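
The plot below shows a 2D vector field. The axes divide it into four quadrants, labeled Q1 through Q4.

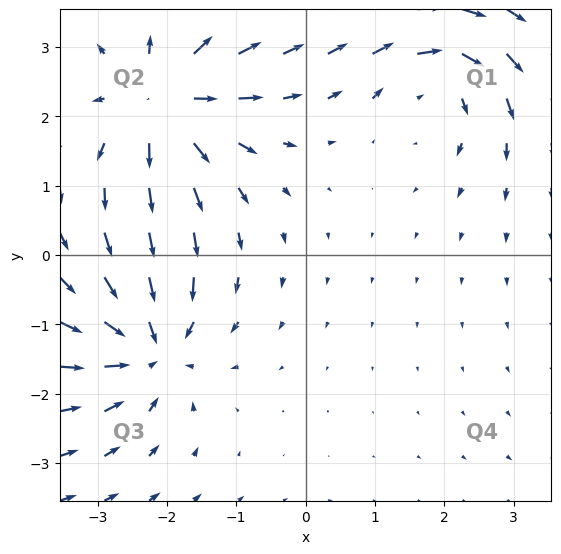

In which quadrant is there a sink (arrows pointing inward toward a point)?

Q3

The sink sits at approximately (-2.2, -1.3), which lies in quadrant Q3. The divergence there is about -4, negative as expected for a sink.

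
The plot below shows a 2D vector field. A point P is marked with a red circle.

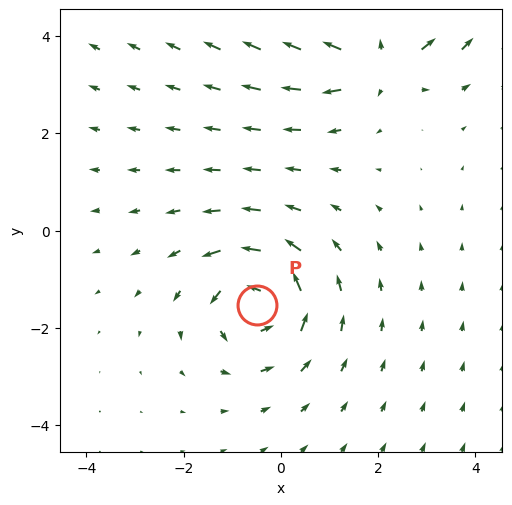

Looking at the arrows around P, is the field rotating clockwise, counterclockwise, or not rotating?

Near P at (-0.5, -1.5) the arrows circulate counterclockwise. The curl (z-component) there is about +4; positive curl means counterclockwise rotation.

counterclockwise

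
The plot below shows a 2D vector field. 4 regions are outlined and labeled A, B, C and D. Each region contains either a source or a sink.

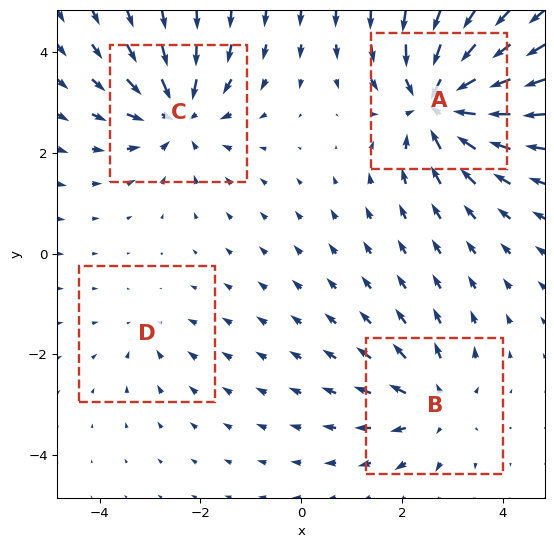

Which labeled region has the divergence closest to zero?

Divergence at each region's feature centre — A: about -7, B: about +4, C: about -5, D: about -2. Region D is closest to zero.

D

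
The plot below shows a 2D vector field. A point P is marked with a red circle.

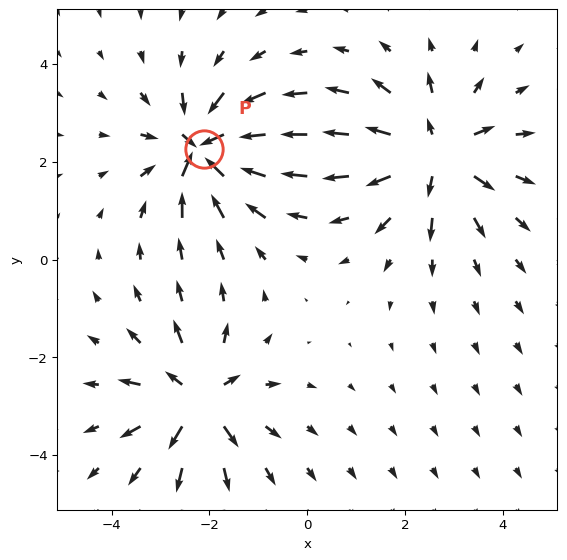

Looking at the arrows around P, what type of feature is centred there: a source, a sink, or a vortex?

At P (-2.1, 2.3) the arrows converge inward. Divergence about -6, curl ≈0 — negative divergence with near-zero curl is a sink.

sink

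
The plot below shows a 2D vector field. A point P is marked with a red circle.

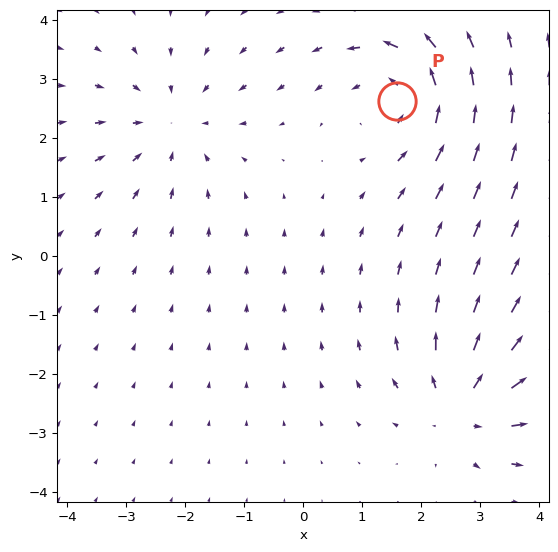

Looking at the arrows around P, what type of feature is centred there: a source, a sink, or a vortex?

At P (1.6, 2.6) the arrows circulate counterclockwise. Divergence ≈0, curl about +5 — near-zero divergence with nonzero curl is a vortex.

vortex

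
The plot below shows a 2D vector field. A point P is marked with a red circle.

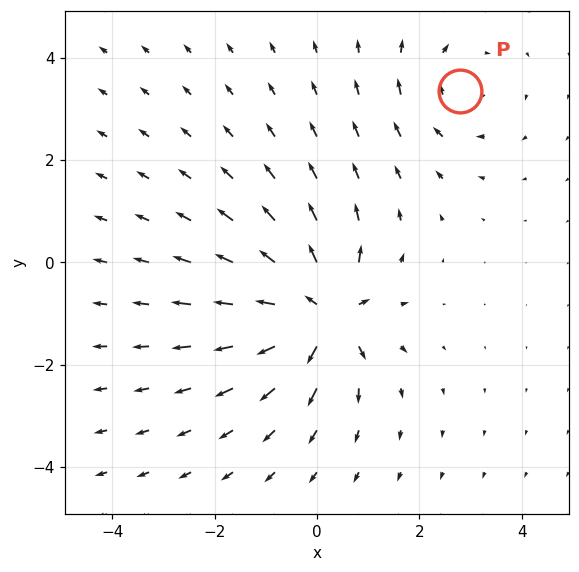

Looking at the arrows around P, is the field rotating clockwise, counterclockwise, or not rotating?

clockwise

Near P at (2.8, 3.4) the arrows circulate clockwise. The curl (z-component) there is about -2; negative curl means clockwise rotation.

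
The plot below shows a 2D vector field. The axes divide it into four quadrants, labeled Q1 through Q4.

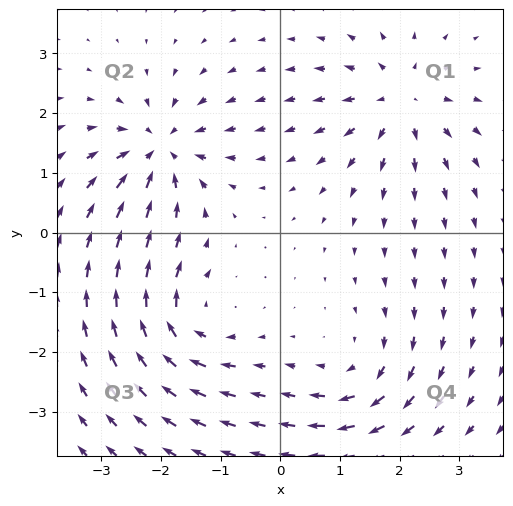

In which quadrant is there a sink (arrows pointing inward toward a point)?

Q2

The sink sits at approximately (-2.0, 1.4), which lies in quadrant Q2. The divergence there is about -5, negative as expected for a sink.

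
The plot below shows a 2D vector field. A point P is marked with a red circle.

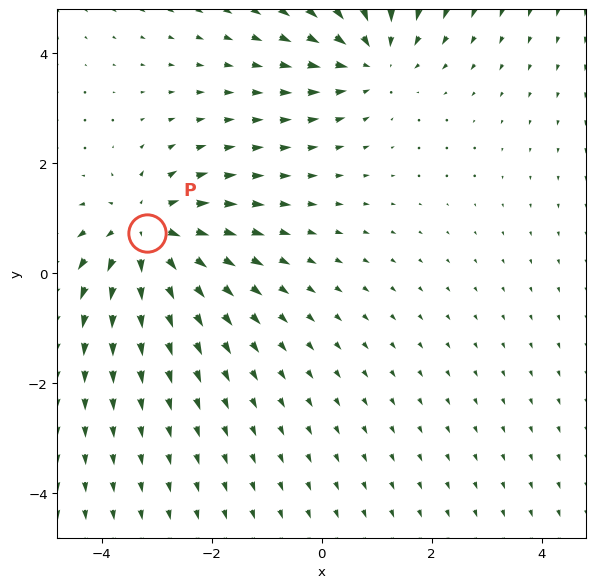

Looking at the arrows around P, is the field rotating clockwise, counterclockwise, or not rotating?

not rotating

Near P at (-3.2, 0.7) the arrows show no circulation. The curl there is ≈0.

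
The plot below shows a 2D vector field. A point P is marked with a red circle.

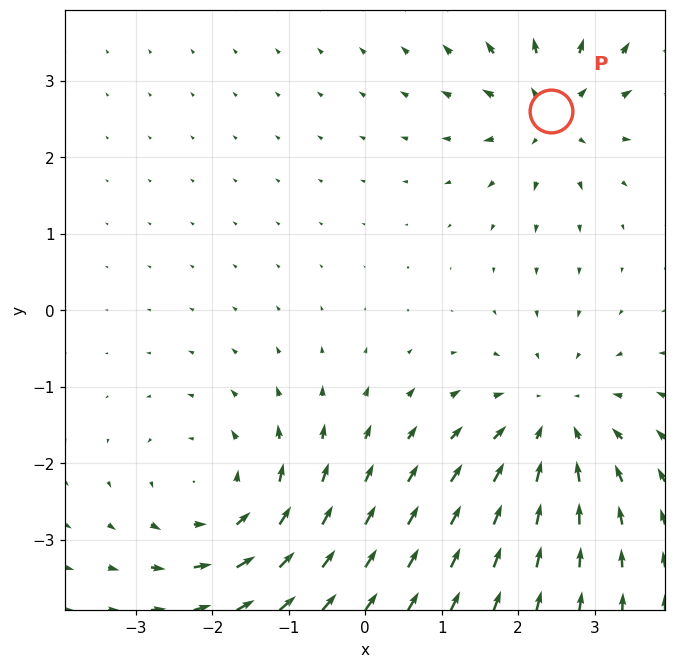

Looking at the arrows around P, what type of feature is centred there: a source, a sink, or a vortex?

At P (2.4, 2.6) the arrows spread outward. Divergence about +5, curl ≈0 — positive divergence with near-zero curl is a source.

source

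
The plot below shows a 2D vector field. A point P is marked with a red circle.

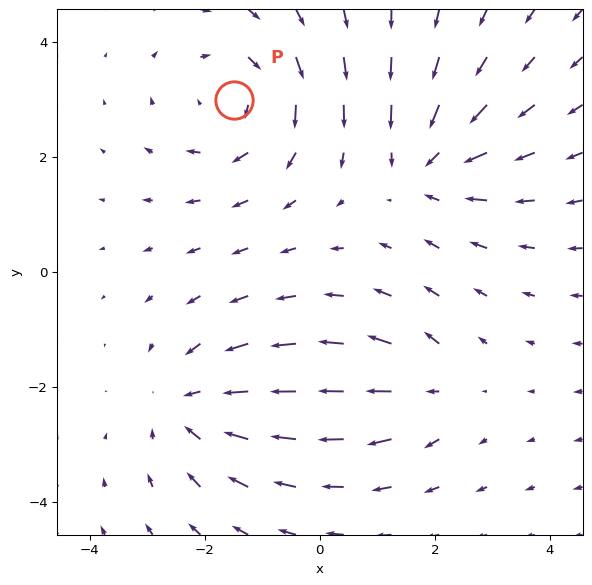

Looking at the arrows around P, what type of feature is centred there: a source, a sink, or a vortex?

vortex

At P (-1.5, 3.0) the arrows circulate clockwise. Divergence ≈0, curl about -4 — near-zero divergence with nonzero curl is a vortex.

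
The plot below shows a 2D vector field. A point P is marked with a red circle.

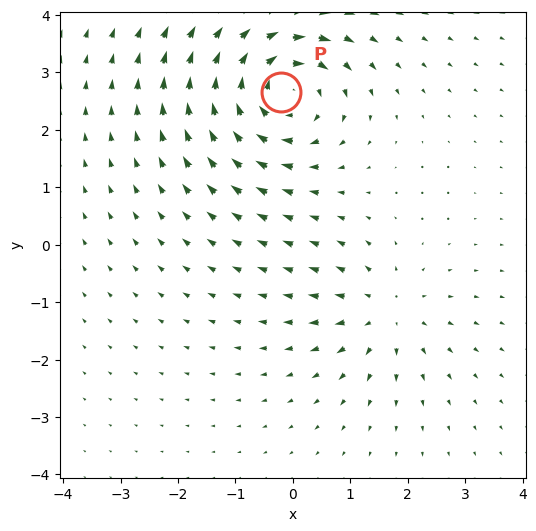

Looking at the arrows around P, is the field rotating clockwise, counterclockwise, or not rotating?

clockwise

Near P at (-0.2, 2.7) the arrows circulate clockwise. The curl (z-component) there is about -5; negative curl means clockwise rotation.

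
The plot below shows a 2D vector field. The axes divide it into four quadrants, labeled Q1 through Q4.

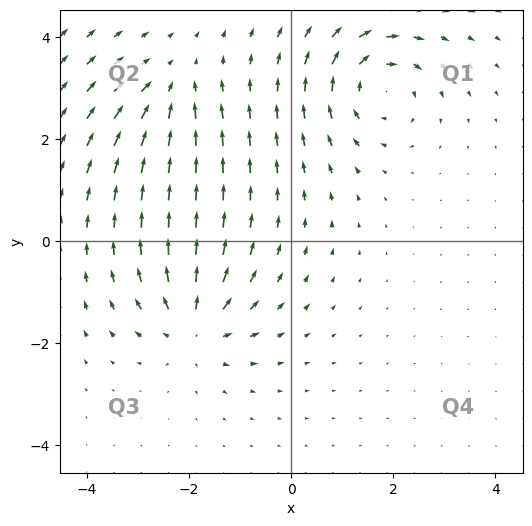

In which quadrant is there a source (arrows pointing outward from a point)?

Q3

The source sits at approximately (-1.9, -1.7), which lies in quadrant Q3. The divergence there is about +6, positive as expected for a source.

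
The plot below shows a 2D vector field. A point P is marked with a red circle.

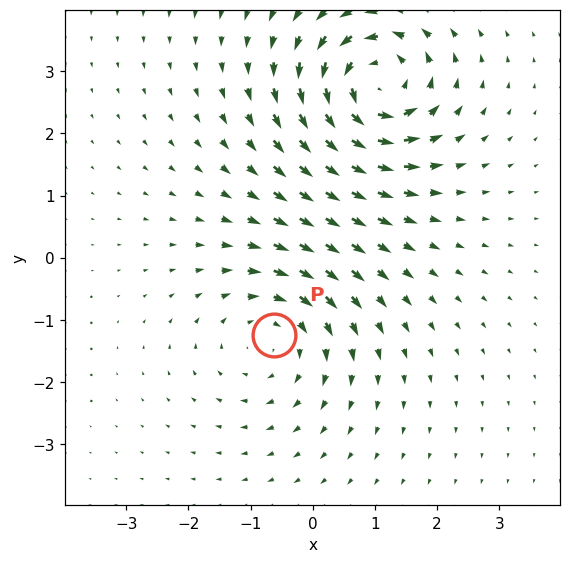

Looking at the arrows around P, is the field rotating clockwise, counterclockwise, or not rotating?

clockwise

Near P at (-0.6, -1.2) the arrows circulate clockwise. The curl (z-component) there is about -3; negative curl means clockwise rotation.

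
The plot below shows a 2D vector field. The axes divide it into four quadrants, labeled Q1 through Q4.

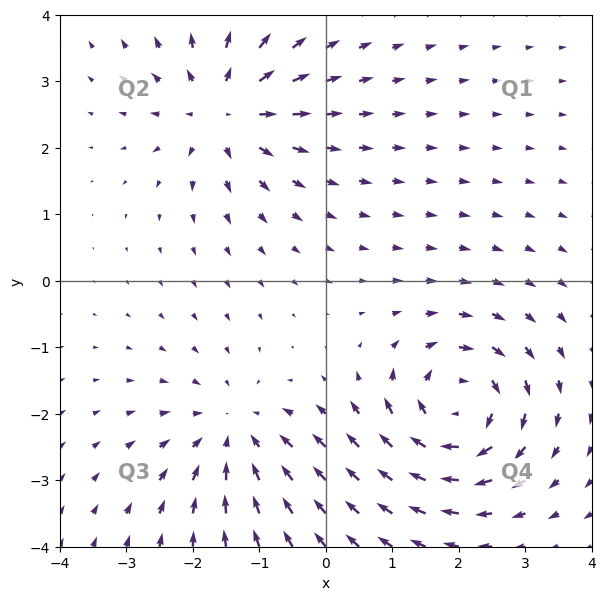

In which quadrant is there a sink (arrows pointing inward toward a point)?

Q3

The sink sits at approximately (-1.4, -2.3), which lies in quadrant Q3. The divergence there is about -3, negative as expected for a sink.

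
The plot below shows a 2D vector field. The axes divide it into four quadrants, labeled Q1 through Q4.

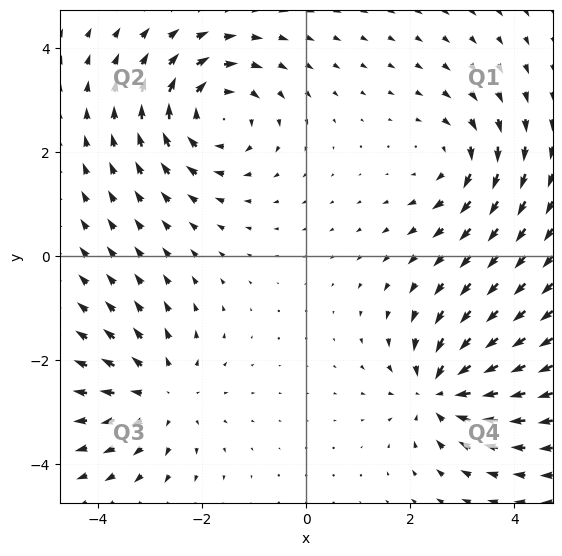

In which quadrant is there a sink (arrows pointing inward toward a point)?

Q4

The sink sits at approximately (2.6, -2.6), which lies in quadrant Q4. The divergence there is about -6, negative as expected for a sink.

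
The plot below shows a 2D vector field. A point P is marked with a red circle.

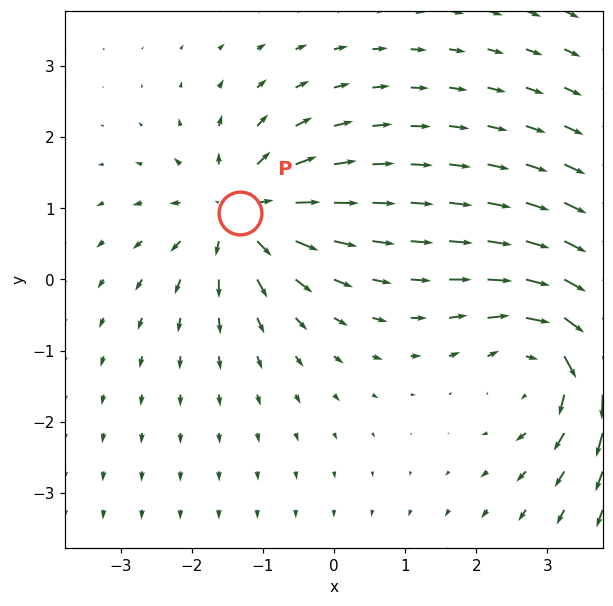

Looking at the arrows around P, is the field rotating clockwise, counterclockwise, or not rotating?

Near P at (-1.3, 0.9) the arrows show no circulation. The curl there is ≈0.

not rotating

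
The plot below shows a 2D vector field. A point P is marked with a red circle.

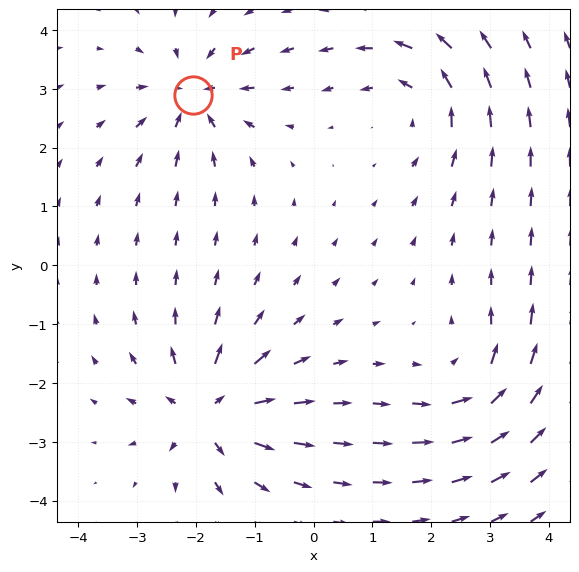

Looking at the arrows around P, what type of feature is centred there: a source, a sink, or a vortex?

sink

At P (-2.1, 2.9) the arrows converge inward. Divergence about -5, curl ≈0 — negative divergence with near-zero curl is a sink.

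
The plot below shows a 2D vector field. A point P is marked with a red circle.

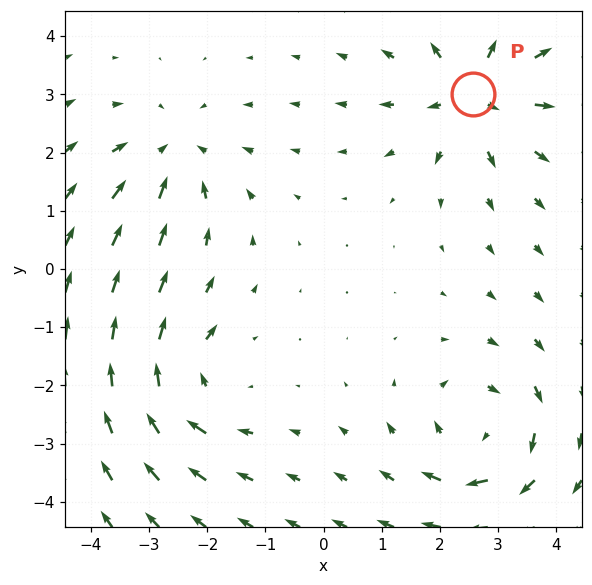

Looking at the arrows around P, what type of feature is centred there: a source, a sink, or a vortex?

source

At P (2.6, 3.0) the arrows spread outward. Divergence about +5, curl ≈0 — positive divergence with near-zero curl is a source.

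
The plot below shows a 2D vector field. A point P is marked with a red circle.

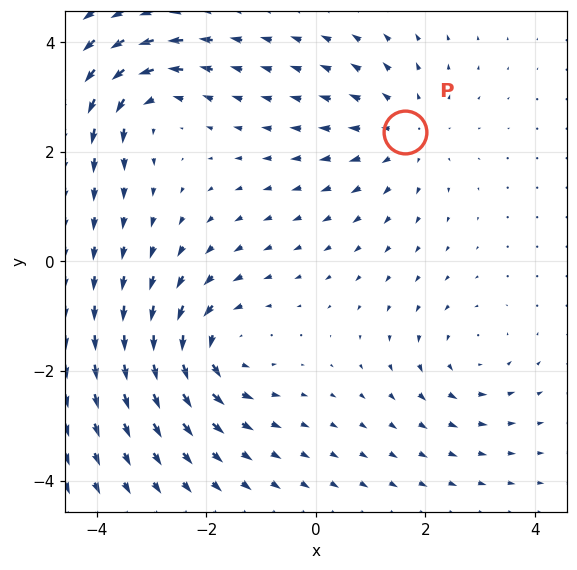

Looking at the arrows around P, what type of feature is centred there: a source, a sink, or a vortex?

At P (1.6, 2.4) the arrows spread outward. Divergence about +3, curl ≈0 — positive divergence with near-zero curl is a source.

source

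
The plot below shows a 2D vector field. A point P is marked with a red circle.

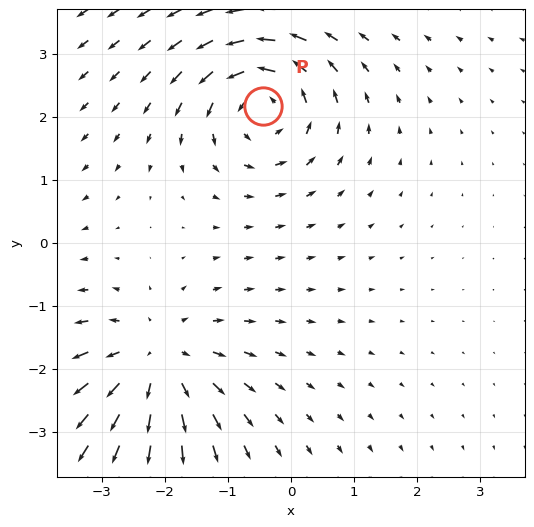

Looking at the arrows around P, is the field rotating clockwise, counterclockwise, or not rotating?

Near P at (-0.4, 2.2) the arrows circulate counterclockwise. The curl (z-component) there is about +4; positive curl means counterclockwise rotation.

counterclockwise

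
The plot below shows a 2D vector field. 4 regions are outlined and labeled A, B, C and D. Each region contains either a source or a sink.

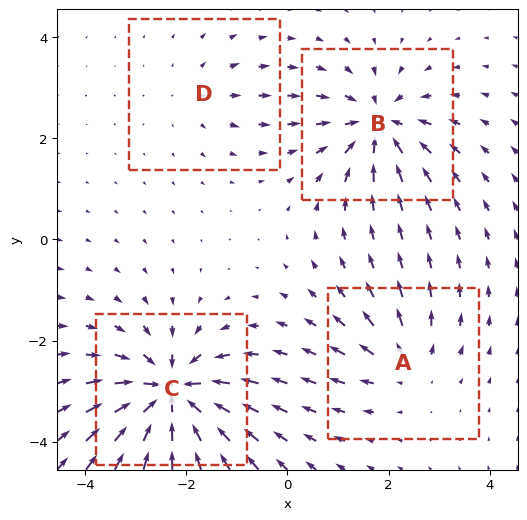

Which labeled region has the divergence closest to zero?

D

Divergence at each region's feature centre — A: about +4, B: about -6, C: about -8, D: about +2. Region D is closest to zero.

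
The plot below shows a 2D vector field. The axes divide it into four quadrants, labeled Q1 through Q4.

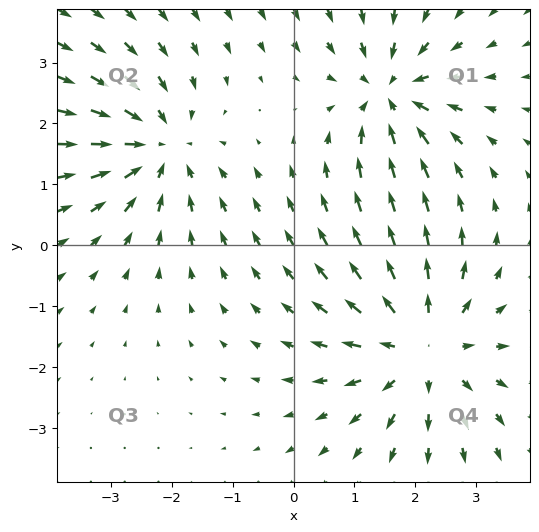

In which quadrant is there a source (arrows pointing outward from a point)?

The source sits at approximately (2.1, -1.7), which lies in quadrant Q4. The divergence there is about +3, positive as expected for a source.

Q4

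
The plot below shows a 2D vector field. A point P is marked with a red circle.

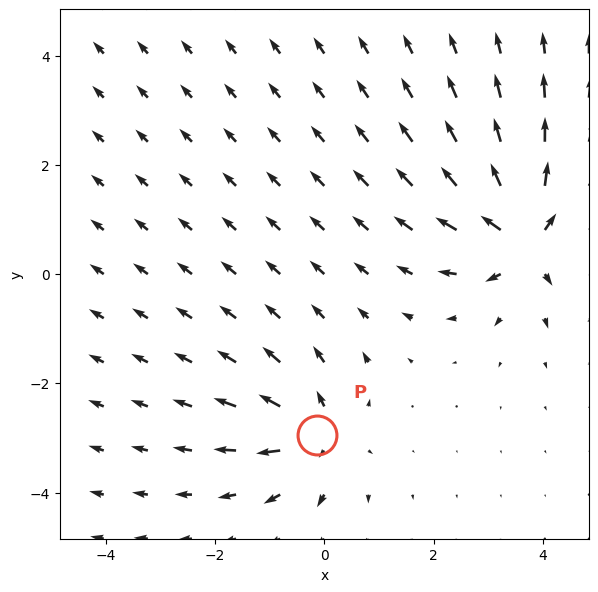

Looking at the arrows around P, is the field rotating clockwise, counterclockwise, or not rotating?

Near P at (-0.1, -2.9) the arrows show no circulation. The curl there is ≈0.

not rotating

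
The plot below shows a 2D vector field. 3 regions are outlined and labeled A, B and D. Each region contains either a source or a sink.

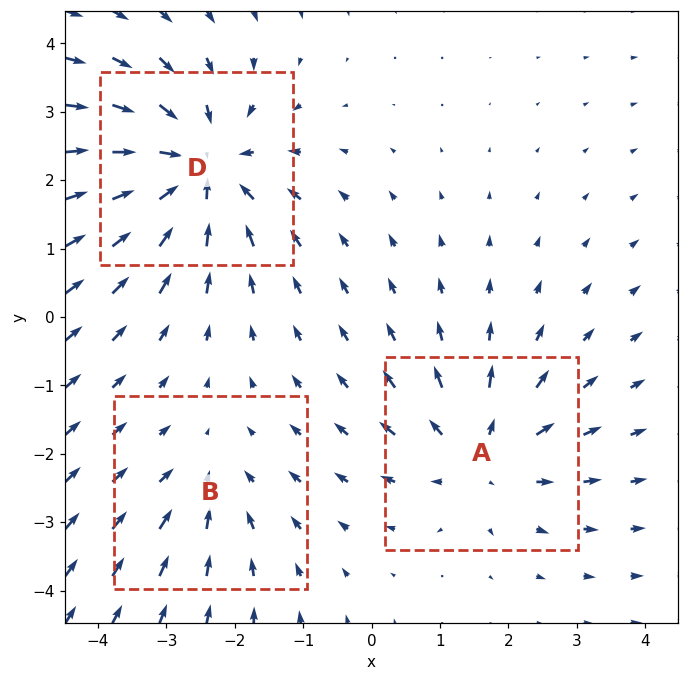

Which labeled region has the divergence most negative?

D

Divergence at each region's feature centre — A: about +3, B: about -2, D: about -5. Region D is most negative.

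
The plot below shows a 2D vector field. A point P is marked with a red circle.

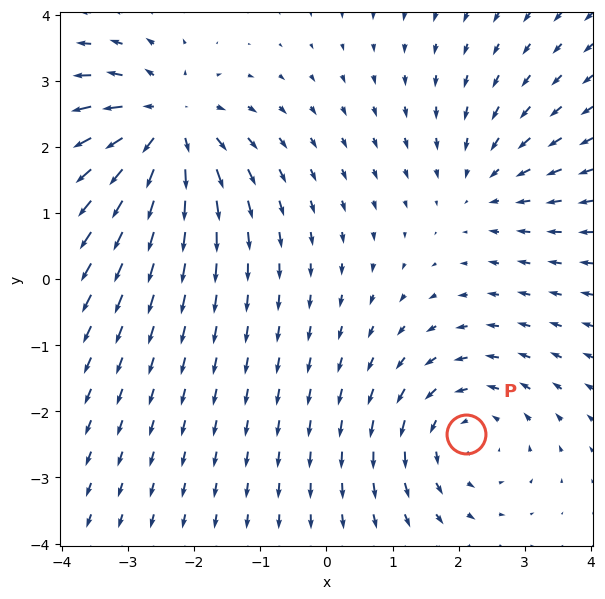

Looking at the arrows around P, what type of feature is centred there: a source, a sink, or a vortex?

vortex

At P (2.1, -2.3) the arrows circulate counterclockwise. Divergence ≈0, curl about +3 — near-zero divergence with nonzero curl is a vortex.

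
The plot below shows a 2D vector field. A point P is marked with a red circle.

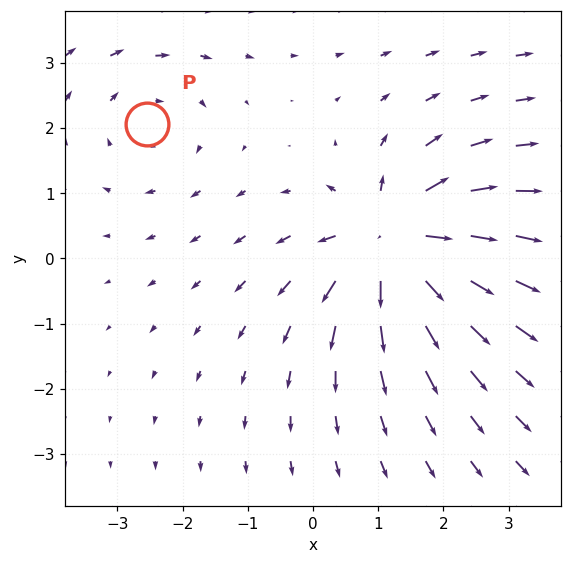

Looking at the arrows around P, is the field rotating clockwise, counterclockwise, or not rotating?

Near P at (-2.6, 2.1) the arrows circulate clockwise. The curl (z-component) there is about -2; negative curl means clockwise rotation.

clockwise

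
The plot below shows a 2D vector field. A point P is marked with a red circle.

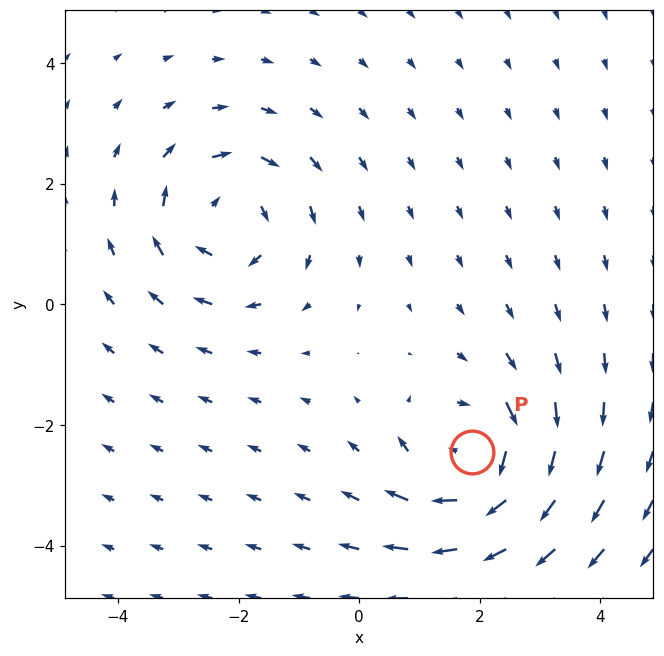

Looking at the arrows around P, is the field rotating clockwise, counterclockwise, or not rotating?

clockwise

Near P at (1.9, -2.4) the arrows circulate clockwise. The curl (z-component) there is about -5; negative curl means clockwise rotation.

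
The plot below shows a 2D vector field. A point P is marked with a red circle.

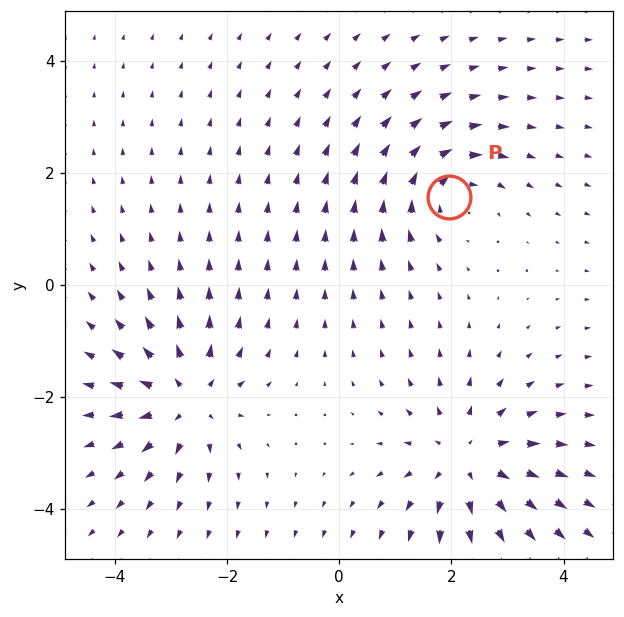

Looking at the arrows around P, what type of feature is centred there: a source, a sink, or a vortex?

At P (2.0, 1.6) the arrows circulate clockwise. Divergence ≈0, curl about -4 — near-zero divergence with nonzero curl is a vortex.

vortex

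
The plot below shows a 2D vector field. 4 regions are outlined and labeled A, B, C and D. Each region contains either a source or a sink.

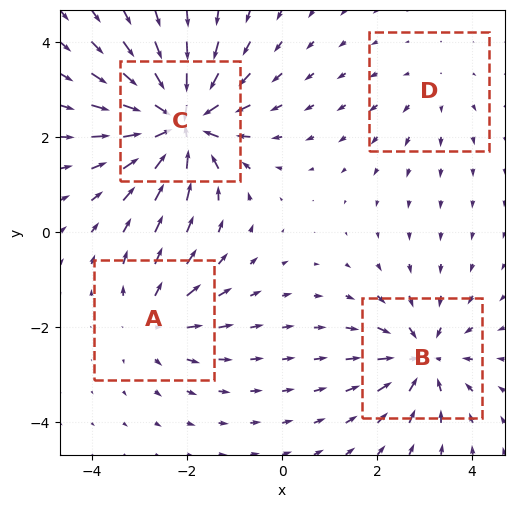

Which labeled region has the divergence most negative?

Divergence at each region's feature centre — A: about +4, B: about -5, C: about -8, D: about +2. Region C is most negative.

C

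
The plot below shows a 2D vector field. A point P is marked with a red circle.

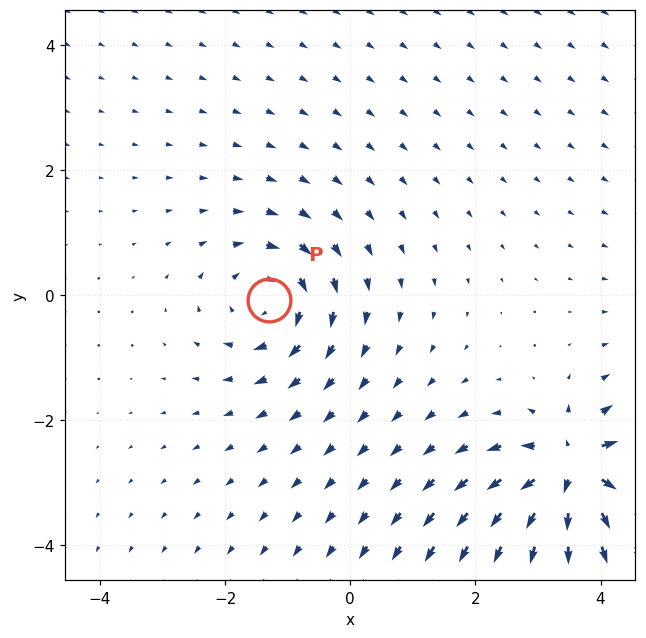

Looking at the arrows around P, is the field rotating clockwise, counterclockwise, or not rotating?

Near P at (-1.3, -0.1) the arrows circulate clockwise. The curl (z-component) there is about -4; negative curl means clockwise rotation.

clockwise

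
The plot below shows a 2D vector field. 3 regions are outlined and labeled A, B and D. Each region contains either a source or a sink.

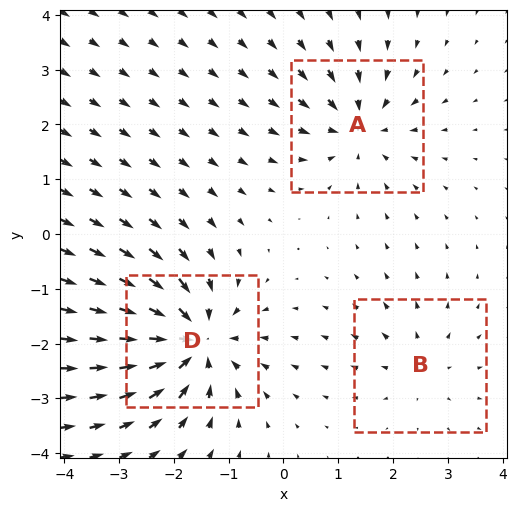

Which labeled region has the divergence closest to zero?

B

Divergence at each region's feature centre — A: about -4, B: about +2, D: about -6. Region B is closest to zero.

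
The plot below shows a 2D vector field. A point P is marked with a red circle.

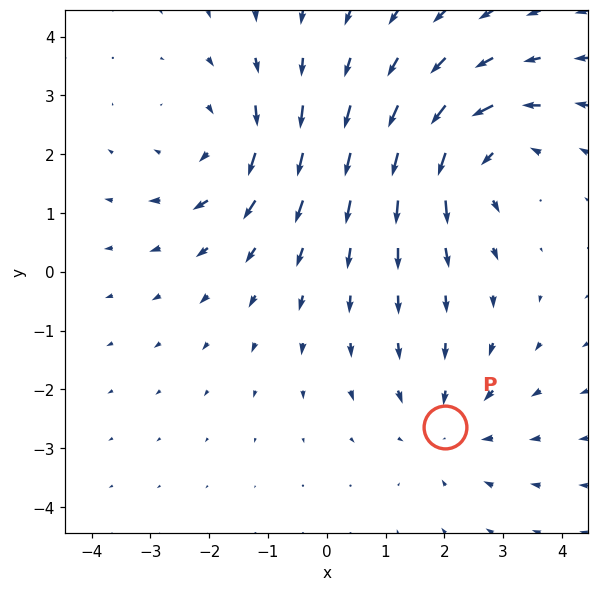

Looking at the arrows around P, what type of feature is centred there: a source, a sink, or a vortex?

At P (2.0, -2.6) the arrows converge inward. Divergence about -3, curl ≈0 — negative divergence with near-zero curl is a sink.

sink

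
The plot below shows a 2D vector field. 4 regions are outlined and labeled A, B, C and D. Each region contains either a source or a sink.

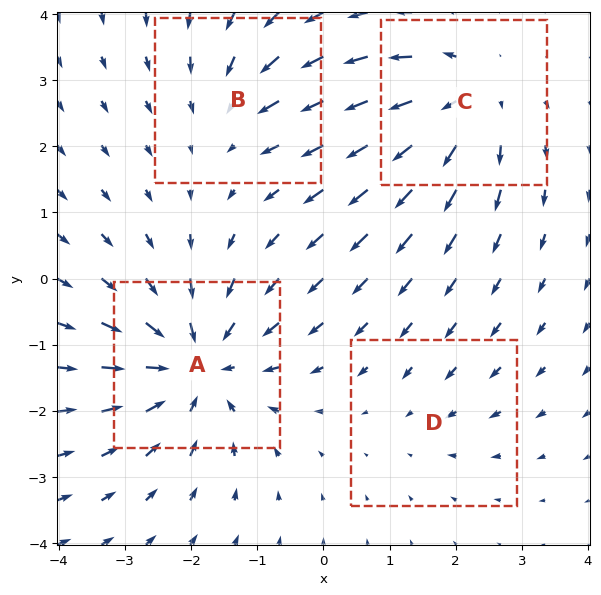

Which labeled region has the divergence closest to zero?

Divergence at each region's feature centre — A: about -6, B: about -3, C: about +5, D: about -2. Region D is closest to zero.

D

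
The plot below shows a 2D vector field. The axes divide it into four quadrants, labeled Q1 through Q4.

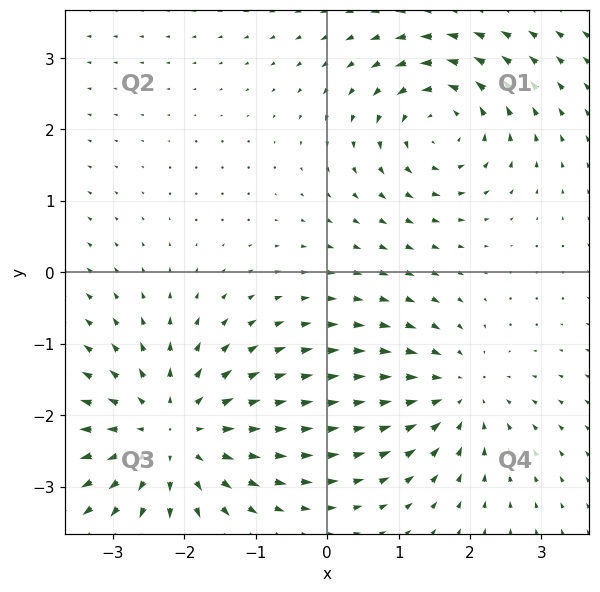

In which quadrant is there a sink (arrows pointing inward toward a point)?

The sink sits at approximately (1.8, -1.7), which lies in quadrant Q4. The divergence there is about -3, negative as expected for a sink.

Q4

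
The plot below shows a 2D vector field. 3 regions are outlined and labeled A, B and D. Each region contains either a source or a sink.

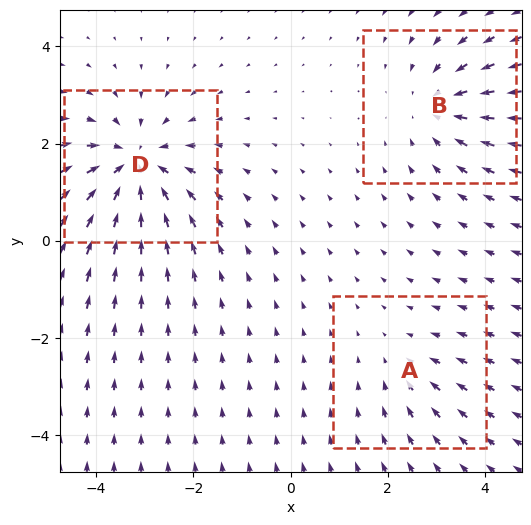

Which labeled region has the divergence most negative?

Divergence at each region's feature centre — A: about -2, B: about -3, D: about -5. Region D is most negative.

D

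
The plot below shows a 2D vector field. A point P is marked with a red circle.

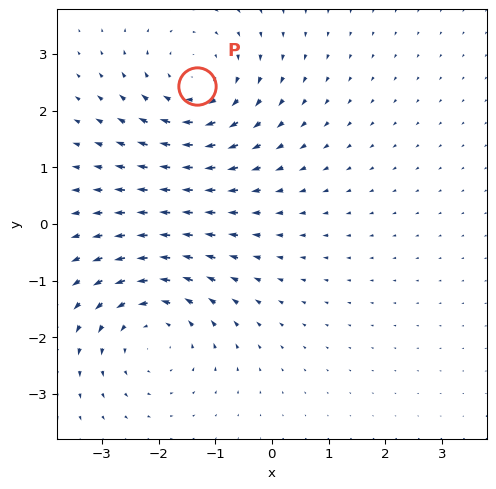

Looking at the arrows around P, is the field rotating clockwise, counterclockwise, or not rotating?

clockwise

Near P at (-1.3, 2.4) the arrows circulate clockwise. The curl (z-component) there is about -4; negative curl means clockwise rotation.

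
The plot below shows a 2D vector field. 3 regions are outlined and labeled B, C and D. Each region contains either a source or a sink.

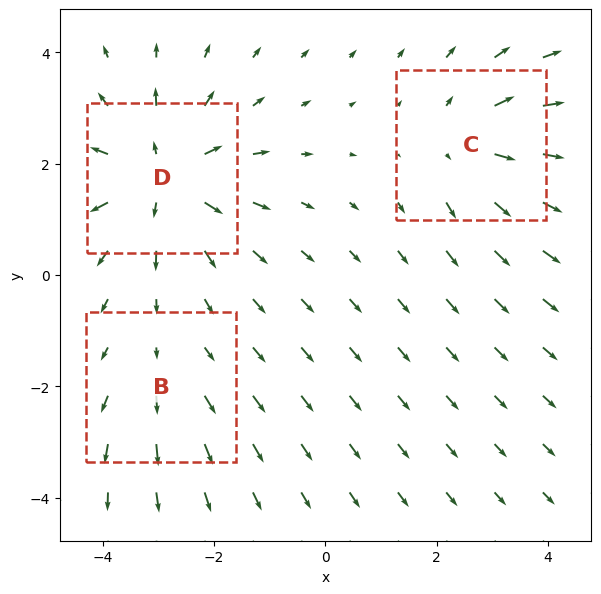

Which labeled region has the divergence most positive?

D

Divergence at each region's feature centre — B: about +2, C: about +3, D: about +5. Region D is most positive.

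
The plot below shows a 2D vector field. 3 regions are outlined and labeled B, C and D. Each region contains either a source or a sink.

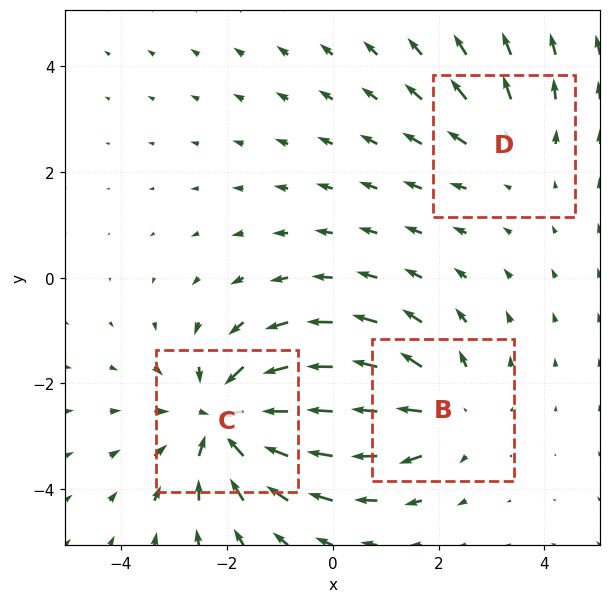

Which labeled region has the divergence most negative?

C

Divergence at each region's feature centre — B: about +3, C: about -4, D: about +2. Region C is most negative.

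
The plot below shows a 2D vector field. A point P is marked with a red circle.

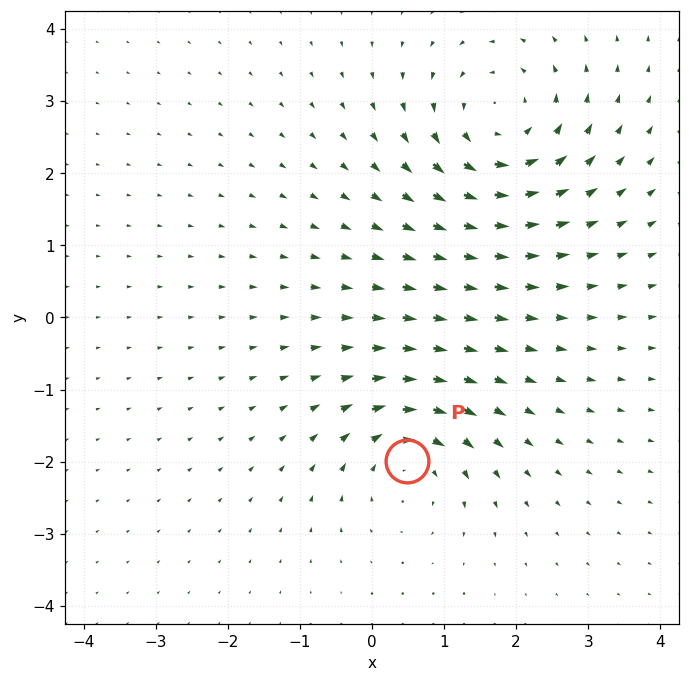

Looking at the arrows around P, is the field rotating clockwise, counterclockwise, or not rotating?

clockwise

Near P at (0.5, -2.0) the arrows circulate clockwise. The curl (z-component) there is about -5; negative curl means clockwise rotation.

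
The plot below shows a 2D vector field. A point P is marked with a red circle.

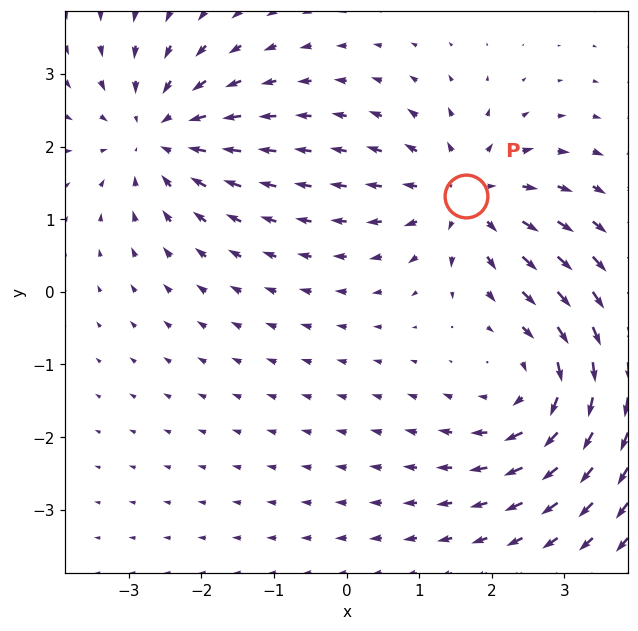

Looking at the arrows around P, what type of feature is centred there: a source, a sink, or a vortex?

source

At P (1.6, 1.3) the arrows spread outward. Divergence about +5, curl ≈0 — positive divergence with near-zero curl is a source.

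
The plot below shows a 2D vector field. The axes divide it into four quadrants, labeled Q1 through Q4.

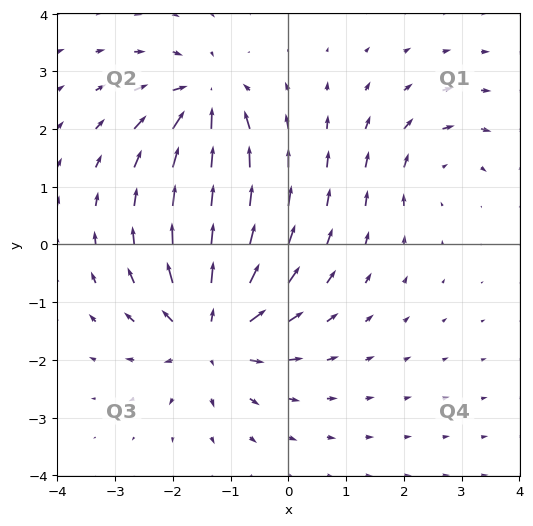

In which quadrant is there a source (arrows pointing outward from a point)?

Q3

The source sits at approximately (-1.3, -1.5), which lies in quadrant Q3. The divergence there is about +5, positive as expected for a source.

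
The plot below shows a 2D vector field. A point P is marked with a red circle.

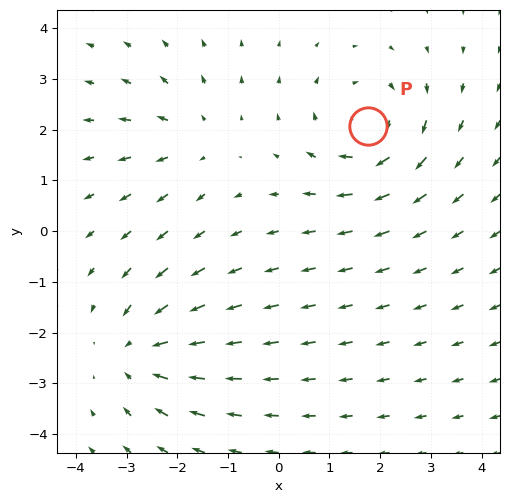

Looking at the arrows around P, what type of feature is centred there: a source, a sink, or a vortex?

vortex

At P (1.8, 2.1) the arrows circulate clockwise. Divergence ≈0, curl about -4 — near-zero divergence with nonzero curl is a vortex.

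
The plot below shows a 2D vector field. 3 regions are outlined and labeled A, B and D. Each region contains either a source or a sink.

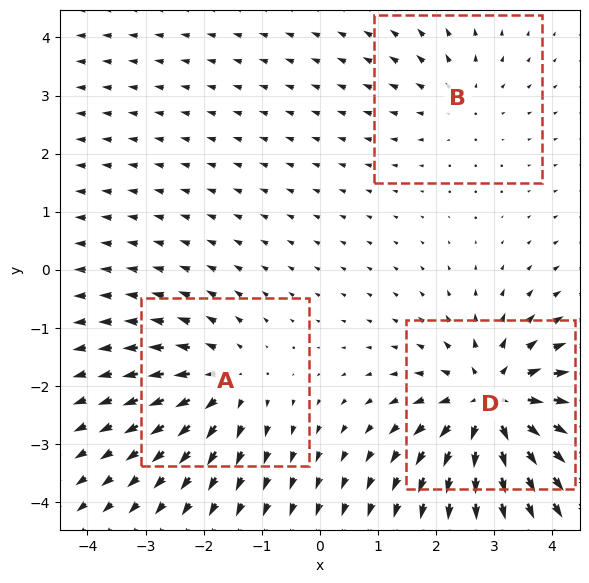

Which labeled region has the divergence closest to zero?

B

Divergence at each region's feature centre — A: about +3, B: about +2, D: about +6. Region B is closest to zero.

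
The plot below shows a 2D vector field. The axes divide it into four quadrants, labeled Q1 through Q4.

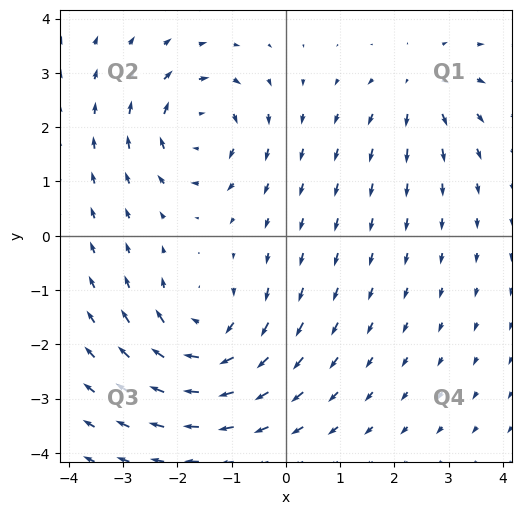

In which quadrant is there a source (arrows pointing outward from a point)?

Q1

The source sits at approximately (2.5, 2.8), which lies in quadrant Q1. The divergence there is about +3, positive as expected for a source.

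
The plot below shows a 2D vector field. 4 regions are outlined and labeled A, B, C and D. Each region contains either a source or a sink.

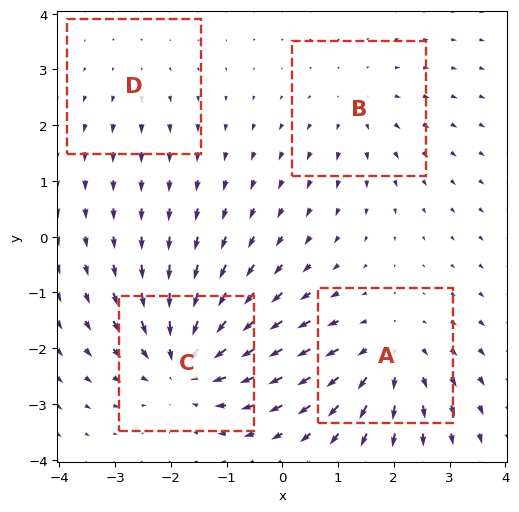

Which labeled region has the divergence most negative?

Divergence at each region's feature centre — A: about +4, B: about +3, C: about -6, D: about +2. Region C is most negative.

C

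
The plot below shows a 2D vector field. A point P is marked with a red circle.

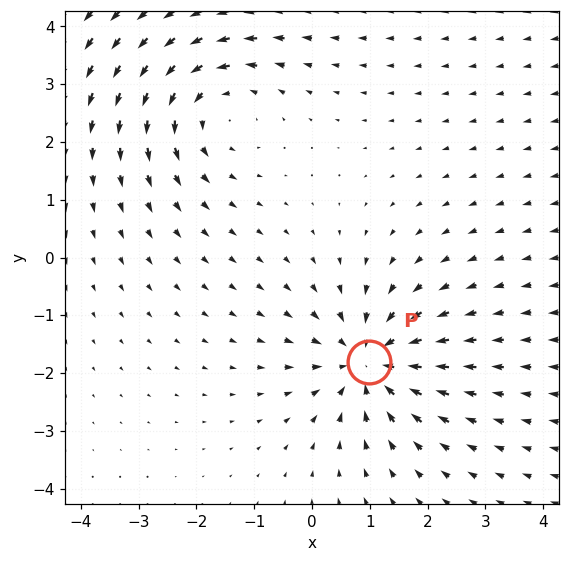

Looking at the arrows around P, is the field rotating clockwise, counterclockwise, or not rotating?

not rotating

Near P at (1.0, -1.8) the arrows show no circulation. The curl there is ≈0.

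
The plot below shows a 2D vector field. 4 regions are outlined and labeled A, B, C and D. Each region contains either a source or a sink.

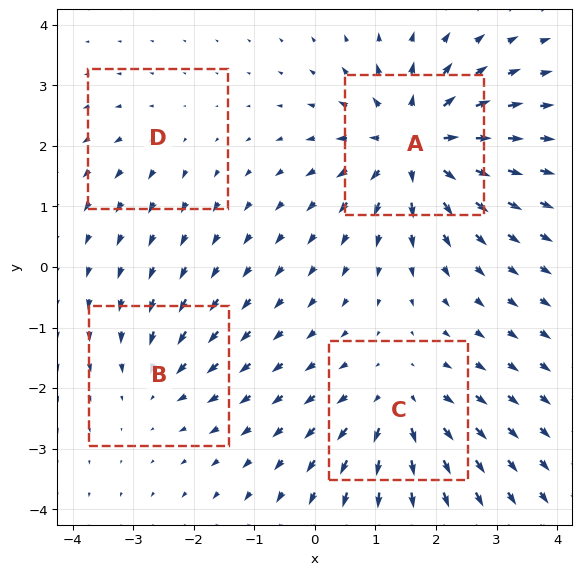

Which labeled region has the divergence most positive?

A

Divergence at each region's feature centre — A: about +8, B: about -4, C: about +5, D: about +2. Region A is most positive.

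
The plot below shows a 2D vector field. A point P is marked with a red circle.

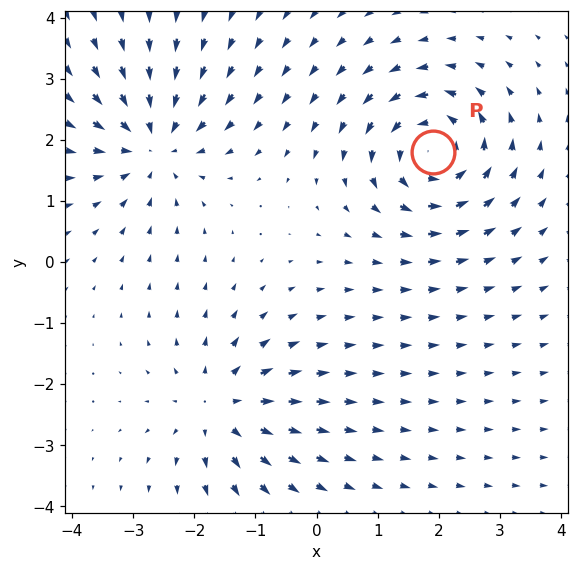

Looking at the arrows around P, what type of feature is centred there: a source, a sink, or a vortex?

At P (1.9, 1.8) the arrows circulate counterclockwise. Divergence ≈0, curl about +6 — near-zero divergence with nonzero curl is a vortex.

vortex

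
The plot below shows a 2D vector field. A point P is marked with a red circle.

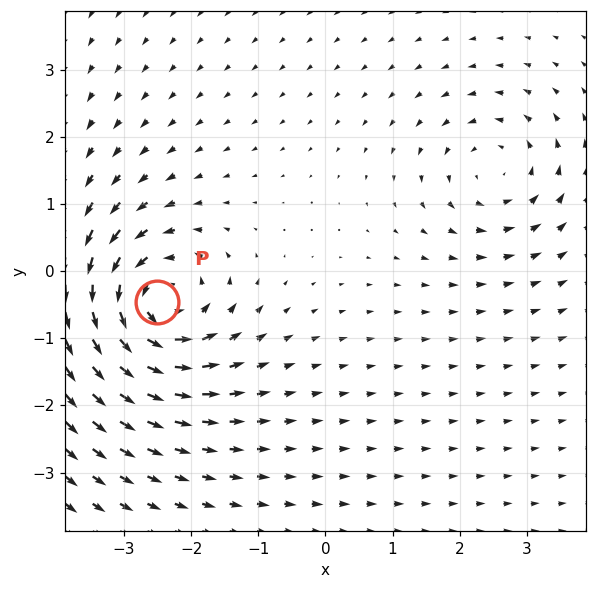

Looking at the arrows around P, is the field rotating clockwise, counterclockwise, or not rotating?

Near P at (-2.5, -0.5) the arrows circulate counterclockwise. The curl (z-component) there is about +6; positive curl means counterclockwise rotation.

counterclockwise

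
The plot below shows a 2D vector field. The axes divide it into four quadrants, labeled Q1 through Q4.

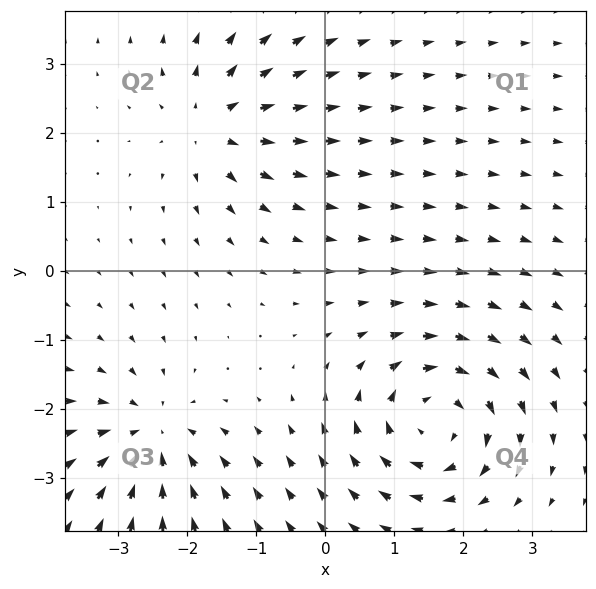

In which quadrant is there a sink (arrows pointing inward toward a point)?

The sink sits at approximately (-2.5, -2.4), which lies in quadrant Q3. The divergence there is about -4, negative as expected for a sink.

Q3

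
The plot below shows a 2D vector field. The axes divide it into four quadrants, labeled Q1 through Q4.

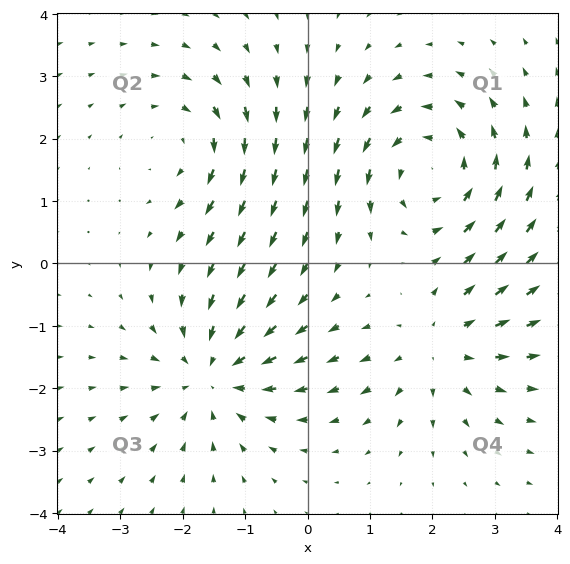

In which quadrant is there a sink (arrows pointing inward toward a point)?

The sink sits at approximately (-1.5, -1.8), which lies in quadrant Q3. The divergence there is about -4, negative as expected for a sink.

Q3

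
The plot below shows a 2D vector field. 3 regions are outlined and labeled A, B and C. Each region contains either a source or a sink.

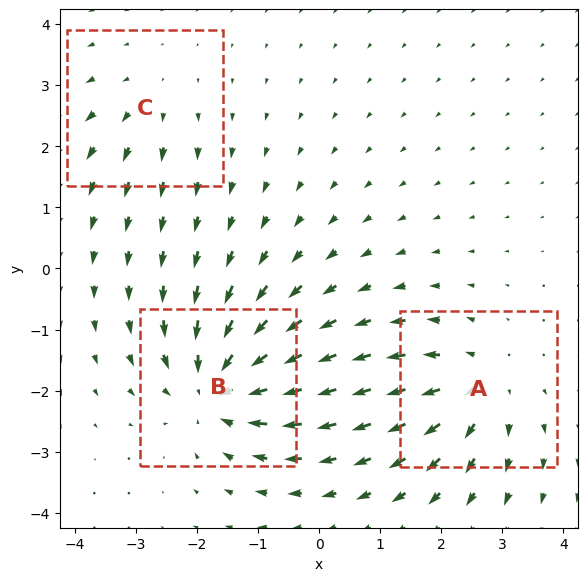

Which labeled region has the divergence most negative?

B

Divergence at each region's feature centre — A: about +4, B: about -5, C: about +2. Region B is most negative.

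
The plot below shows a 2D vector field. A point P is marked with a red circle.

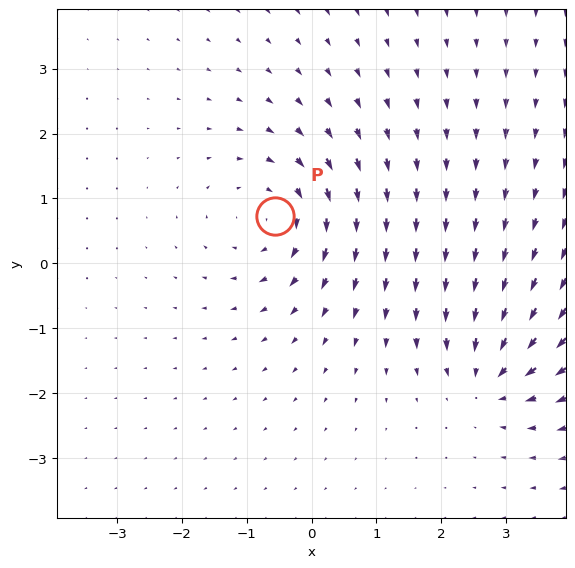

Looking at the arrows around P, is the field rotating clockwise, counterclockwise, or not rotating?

Near P at (-0.6, 0.7) the arrows circulate clockwise. The curl (z-component) there is about -4; negative curl means clockwise rotation.

clockwise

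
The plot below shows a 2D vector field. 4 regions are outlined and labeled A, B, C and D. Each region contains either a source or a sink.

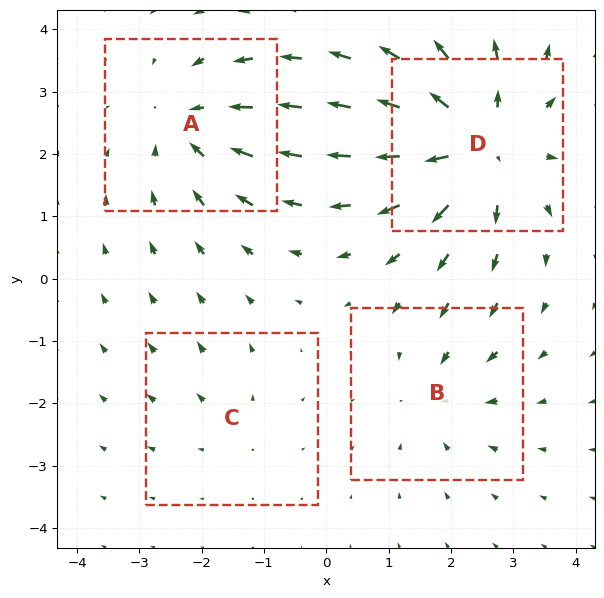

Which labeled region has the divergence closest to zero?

Divergence at each region's feature centre — A: about -4, B: about -3, C: about +2, D: about +6. Region C is closest to zero.

C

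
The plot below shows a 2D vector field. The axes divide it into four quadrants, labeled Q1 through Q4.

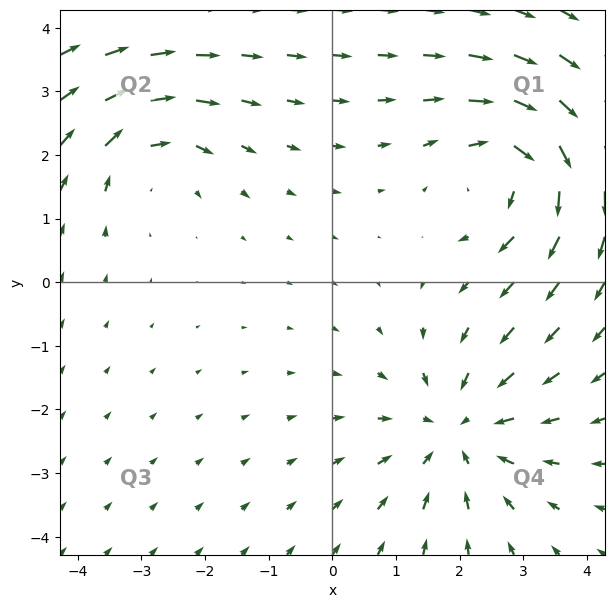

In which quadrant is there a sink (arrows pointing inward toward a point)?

The sink sits at approximately (2.0, -2.4), which lies in quadrant Q4. The divergence there is about -4, negative as expected for a sink.

Q4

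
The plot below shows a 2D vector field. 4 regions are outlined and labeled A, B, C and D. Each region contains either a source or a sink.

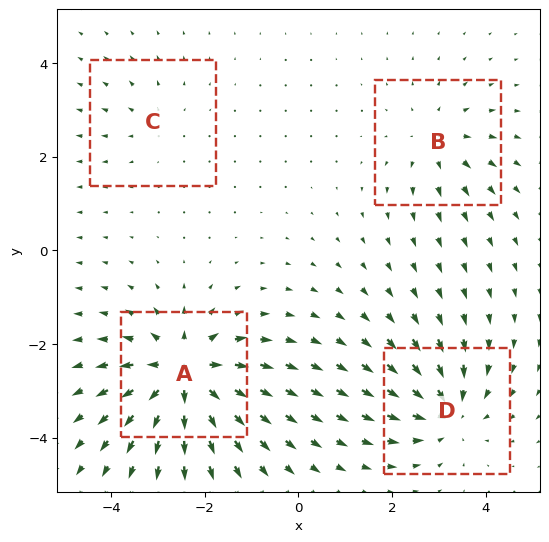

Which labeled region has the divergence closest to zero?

Divergence at each region's feature centre — A: about +8, B: about +4, C: about +2, D: about -5. Region C is closest to zero.

C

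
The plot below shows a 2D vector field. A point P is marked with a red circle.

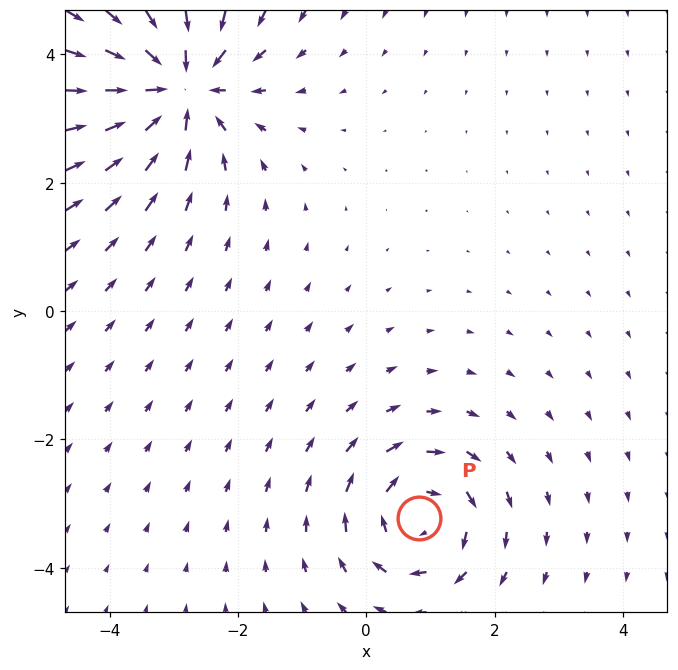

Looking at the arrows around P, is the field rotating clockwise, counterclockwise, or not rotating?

Near P at (0.8, -3.2) the arrows circulate clockwise. The curl (z-component) there is about -4; negative curl means clockwise rotation.

clockwise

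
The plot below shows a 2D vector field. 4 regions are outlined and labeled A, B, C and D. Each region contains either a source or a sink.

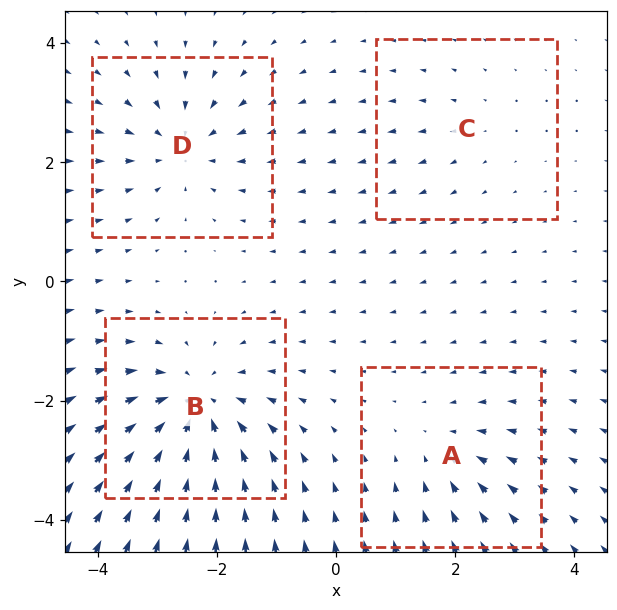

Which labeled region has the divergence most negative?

Divergence at each region's feature centre — A: about -3, B: about -7, C: about +2, D: about -5. Region B is most negative.

B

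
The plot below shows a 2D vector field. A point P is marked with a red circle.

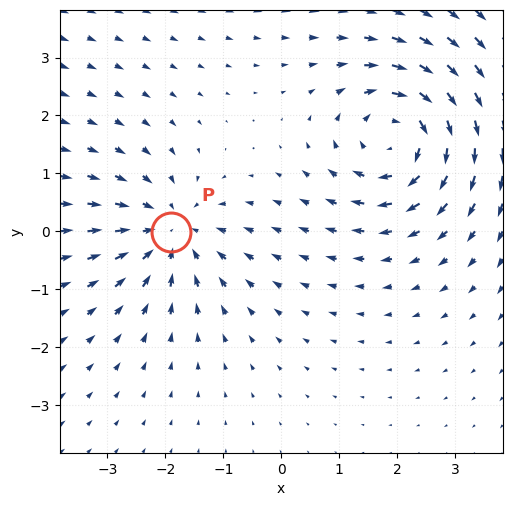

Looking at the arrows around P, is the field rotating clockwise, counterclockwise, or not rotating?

not rotating

Near P at (-1.9, -0.0) the arrows show no circulation. The curl there is ≈0.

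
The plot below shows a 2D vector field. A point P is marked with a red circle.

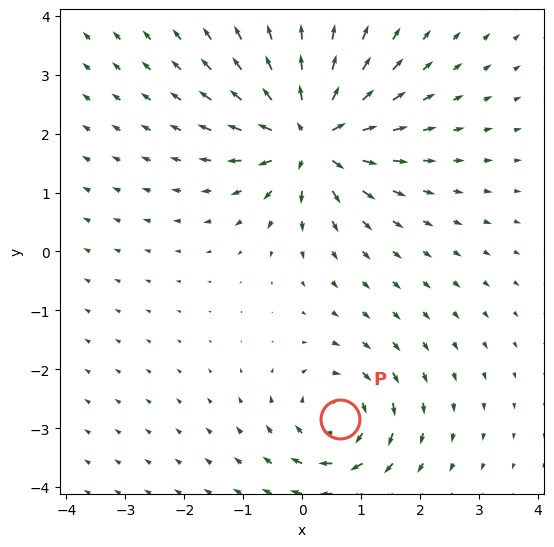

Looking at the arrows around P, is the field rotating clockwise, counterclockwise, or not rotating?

clockwise

Near P at (0.6, -2.8) the arrows circulate clockwise. The curl (z-component) there is about -4; negative curl means clockwise rotation.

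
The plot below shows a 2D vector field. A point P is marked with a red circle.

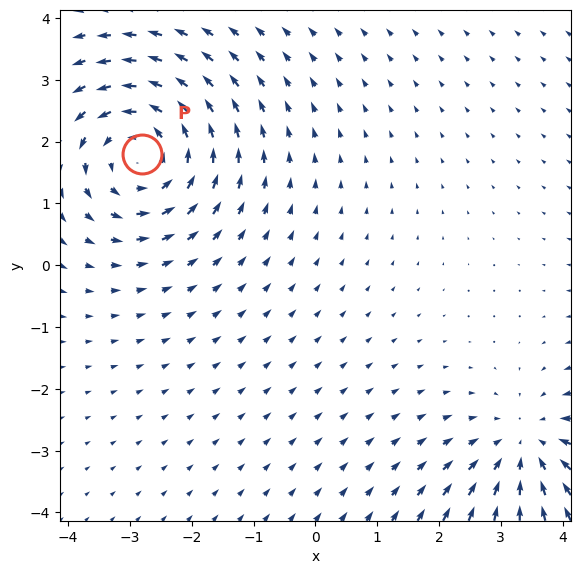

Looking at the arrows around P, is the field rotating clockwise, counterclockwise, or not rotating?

counterclockwise

Near P at (-2.8, 1.8) the arrows circulate counterclockwise. The curl (z-component) there is about +4; positive curl means counterclockwise rotation.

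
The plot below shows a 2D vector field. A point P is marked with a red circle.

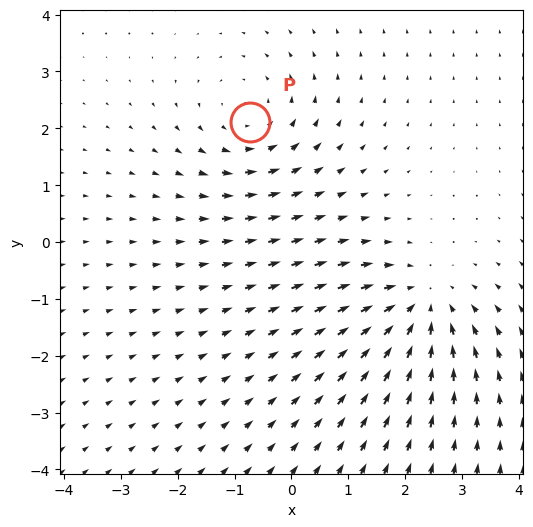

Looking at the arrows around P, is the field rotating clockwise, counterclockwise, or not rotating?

Near P at (-0.7, 2.1) the arrows circulate counterclockwise. The curl (z-component) there is about +4; positive curl means counterclockwise rotation.

counterclockwise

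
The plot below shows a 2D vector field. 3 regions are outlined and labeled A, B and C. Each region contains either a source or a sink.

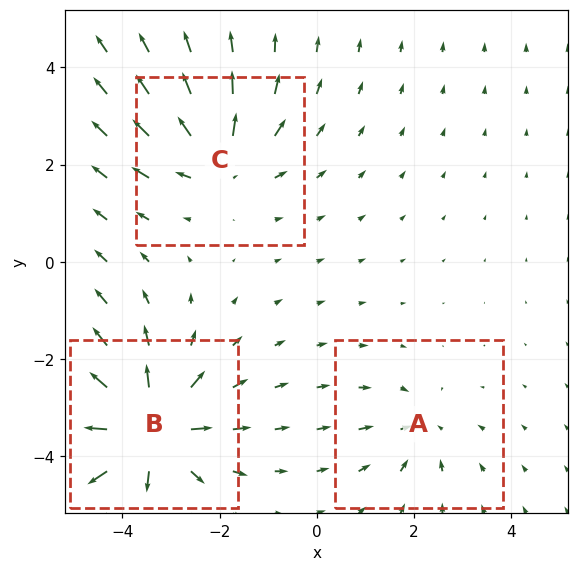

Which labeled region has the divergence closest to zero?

Divergence at each region's feature centre — A: about -2, B: about +6, C: about +4. Region A is closest to zero.

A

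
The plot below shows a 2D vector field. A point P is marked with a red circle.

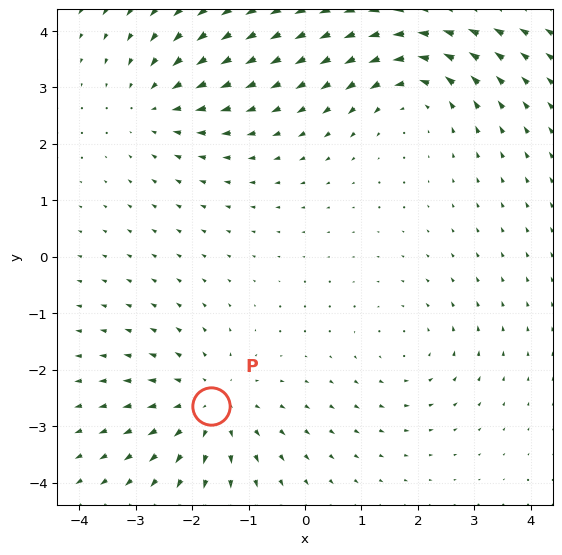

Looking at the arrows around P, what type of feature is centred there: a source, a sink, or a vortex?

source

At P (-1.7, -2.6) the arrows spread outward. Divergence about +4, curl ≈0 — positive divergence with near-zero curl is a source.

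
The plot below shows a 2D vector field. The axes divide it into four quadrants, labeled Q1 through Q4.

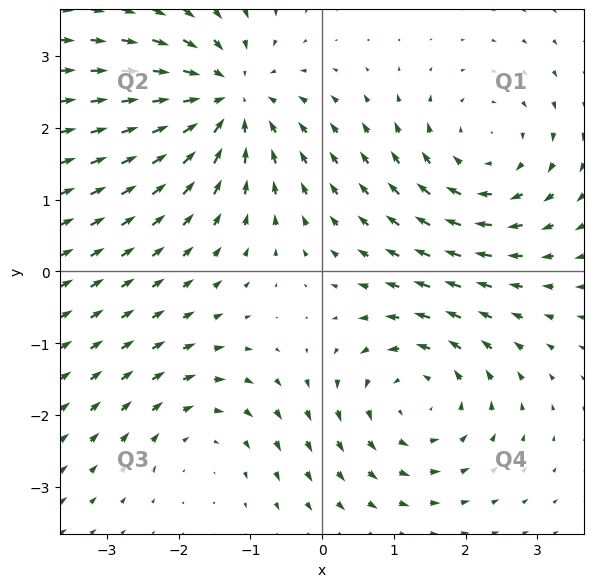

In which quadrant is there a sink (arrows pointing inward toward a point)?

Q2

The sink sits at approximately (-1.3, 2.4), which lies in quadrant Q2. The divergence there is about -5, negative as expected for a sink.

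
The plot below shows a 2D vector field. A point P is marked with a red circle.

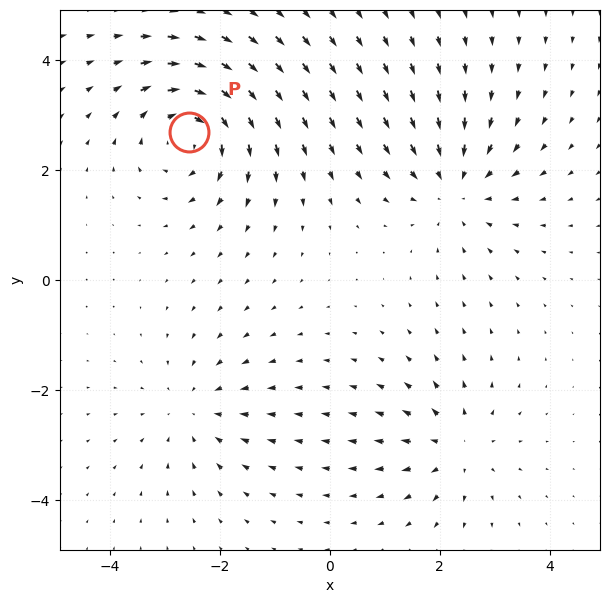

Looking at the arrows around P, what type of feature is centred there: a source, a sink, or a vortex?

vortex

At P (-2.6, 2.7) the arrows circulate clockwise. Divergence ≈0, curl about -5 — near-zero divergence with nonzero curl is a vortex.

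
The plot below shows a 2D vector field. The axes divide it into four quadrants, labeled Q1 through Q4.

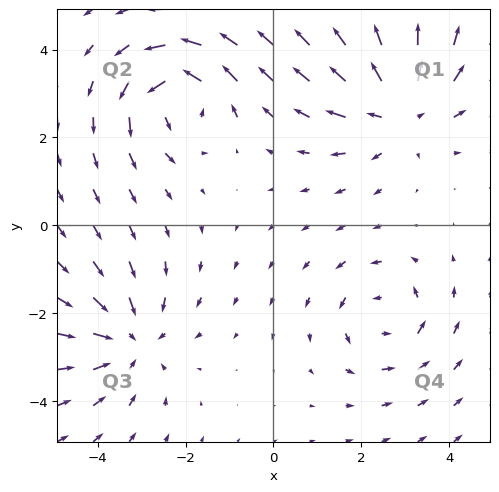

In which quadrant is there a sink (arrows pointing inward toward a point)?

Q3

The sink sits at approximately (-3.3, -2.6), which lies in quadrant Q3. The divergence there is about -3, negative as expected for a sink.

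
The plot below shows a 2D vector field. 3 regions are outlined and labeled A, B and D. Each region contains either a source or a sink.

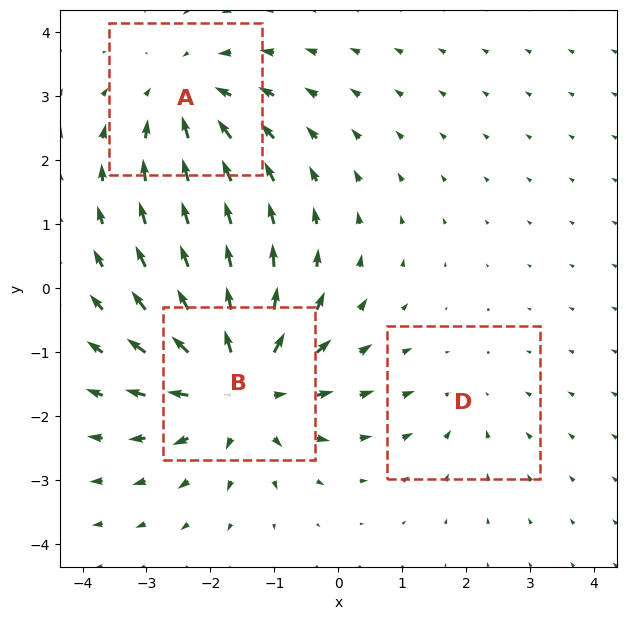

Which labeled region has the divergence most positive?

Divergence at each region's feature centre — A: about -3, B: about +5, D: about -2. Region B is most positive.

B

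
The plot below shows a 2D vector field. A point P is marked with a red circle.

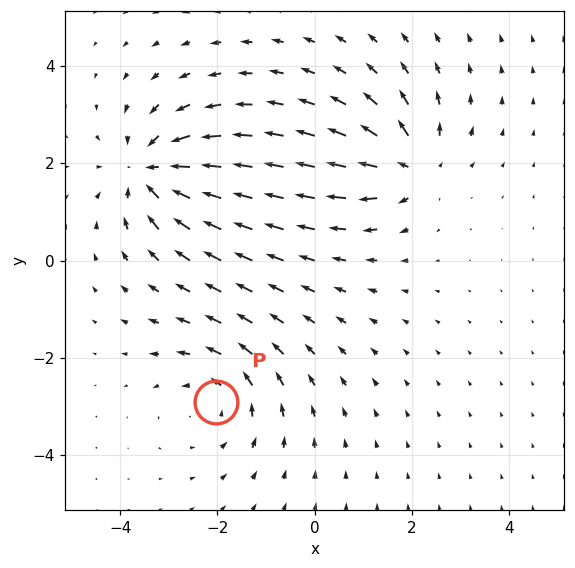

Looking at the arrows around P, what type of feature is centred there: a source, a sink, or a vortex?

At P (-2.0, -2.9) the arrows circulate counterclockwise. Divergence ≈0, curl about +3 — near-zero divergence with nonzero curl is a vortex.

vortex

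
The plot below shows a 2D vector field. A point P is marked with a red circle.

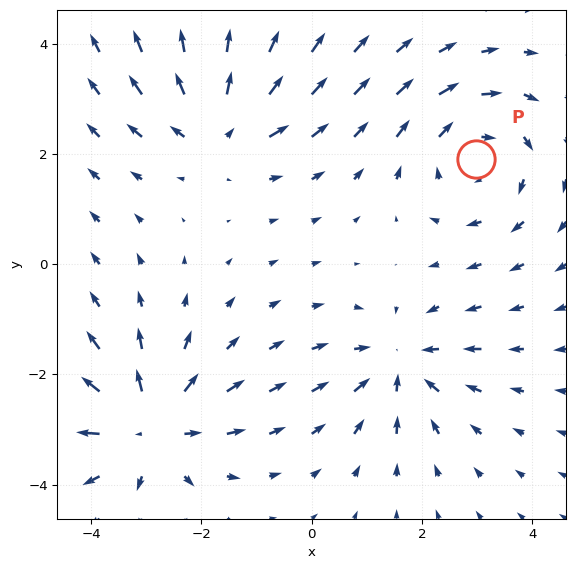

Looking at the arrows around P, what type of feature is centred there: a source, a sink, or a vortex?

vortex

At P (3.0, 1.9) the arrows circulate clockwise. Divergence ≈0, curl about -3 — near-zero divergence with nonzero curl is a vortex.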